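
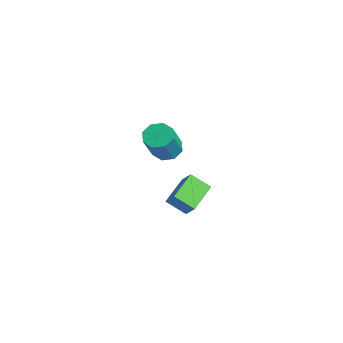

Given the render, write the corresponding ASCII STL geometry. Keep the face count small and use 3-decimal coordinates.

solid 
facet normal -0.429 0.424 -0.797
outer loop
vertex 1.917 -3.073 1.868
vertex 1.538 -2.663 2.29
vertex 2.164 -2.611 1.981
endloop
endfacet
facet normal 0.777 -0.277 -0.565
outer loop
vertex 1.917 -3.073 1.868
vertex 2.164 -2.611 1.981
vertex 2.681 -3.827 3.288
endloop
endfacet
facet normal 0.776 -0.278 -0.566
outer loop
vertex 2.681 -3.827 3.288
vertex 2.164 -2.611 1.981
vertex 2.928 -3.365 3.4
endloop
endfacet
facet normal 0.430 -0.423 0.797
outer loop
vertex 2.681 -3.827 3.288
vertex 2.928 -3.365 3.4
vertex 2.302 -3.417 3.71
endloop
endfacet
facet normal -0.429 0.425 -0.797
outer loop
vertex 2.164 -2.611 1.981
vertex 1.538 -2.663 2.29
vertex 2.044 -2.18 2.275
endloop
endfacet
facet normal 0.875 0.415 -0.251
outer loop
vertex 2.164 -2.611 1.981
vertex 2.044 -2.18 2.275
vertex 2.928 -3.365 3.4
endloop
endfacet
facet normal 0.875 0.415 -0.251
outer loop
vertex 2.928 -3.365 3.4
vertex 2.044 -2.18 2.275
vertex 2.808 -2.934 3.694
endloop
endfacet
facet normal 0.430 -0.424 0.797
outer loop
vertex 2.928 -3.365 3.4
vertex 2.808 -2.934 3.694
vertex 2.302 -3.417 3.71
endloop
endfacet
facet normal -0.428 0.424 -0.798
outer loop
vertex 2.044 -2.18 2.275
vertex 1.538 -2.663 2.29
vertex 1.628 -2.031 2.577
endloop
endfacet
facet normal 0.461 0.862 0.210
outer loop
vertex 2.044 -2.18 2.275
vertex 1.628 -2.031 2.577
vertex 2.808 -2.934 3.694
endloop
endfacet
facet normal 0.461 0.862 0.210
outer loop
vertex 2.808 -2.934 3.694
vertex 1.628 -2.031 2.577
vertex 2.392 -2.785 3.997
endloop
endfacet
facet normal 0.429 -0.423 0.798
outer loop
vertex 2.808 -2.934 3.694
vertex 2.392 -2.785 3.997
vertex 2.302 -3.417 3.71
endloop
endfacet
facet normal -0.430 0.423 -0.797
outer loop
vertex 1.628 -2.031 2.577
vertex 1.538 -2.663 2.29
vertex 1.159 -2.253 2.712
endloop
endfacet
facet normal -0.224 0.806 0.548
outer loop
vertex 1.628 -2.031 2.577
vertex 1.159 -2.253 2.712
vertex 2.392 -2.785 3.997
endloop
endfacet
facet normal -0.224 0.806 0.548
outer loop
vertex 2.392 -2.785 3.997
vertex 1.159 -2.253 2.712
vertex 1.923 -3.007 4.132
endloop
endfacet
facet normal 0.430 -0.423 0.797
outer loop
vertex 2.392 -2.785 3.997
vertex 1.923 -3.007 4.132
vertex 2.302 -3.417 3.71
endloop
endfacet
facet normal -0.430 0.423 -0.797
outer loop
vertex 1.159 -2.253 2.712
vertex 1.538 -2.663 2.29
vertex 0.912 -2.715 2.6
endloop
endfacet
facet normal -0.777 0.278 0.565
outer loop
vertex 1.159 -2.253 2.712
vertex 0.912 -2.715 2.6
vertex 1.923 -3.007 4.132
endloop
endfacet
facet normal -0.777 0.277 0.565
outer loop
vertex 1.923 -3.007 4.132
vertex 0.912 -2.715 2.6
vertex 1.676 -3.469 4.019
endloop
endfacet
facet normal 0.429 -0.424 0.797
outer loop
vertex 1.923 -3.007 4.132
vertex 1.676 -3.469 4.019
vertex 2.302 -3.417 3.71
endloop
endfacet
facet normal -0.430 0.424 -0.797
outer loop
vertex 0.912 -2.715 2.6
vertex 1.538 -2.663 2.29
vertex 1.032 -3.146 2.306
endloop
endfacet
facet normal -0.875 -0.415 0.251
outer loop
vertex 0.912 -2.715 2.6
vertex 1.032 -3.146 2.306
vertex 1.676 -3.469 4.019
endloop
endfacet
facet normal -0.875 -0.415 0.251
outer loop
vertex 1.676 -3.469 4.019
vertex 1.032 -3.146 2.306
vertex 1.796 -3.9 3.725
endloop
endfacet
facet normal 0.429 -0.425 0.797
outer loop
vertex 1.676 -3.469 4.019
vertex 1.796 -3.9 3.725
vertex 2.302 -3.417 3.71
endloop
endfacet
facet normal -0.429 0.423 -0.798
outer loop
vertex 1.032 -3.146 2.306
vertex 1.538 -2.663 2.29
vertex 1.448 -3.295 2.003
endloop
endfacet
facet normal -0.461 -0.862 -0.210
outer loop
vertex 1.032 -3.146 2.306
vertex 1.448 -3.295 2.003
vertex 1.796 -3.9 3.725
endloop
endfacet
facet normal -0.461 -0.862 -0.210
outer loop
vertex 1.796 -3.9 3.725
vertex 1.448 -3.295 2.003
vertex 2.212 -4.049 3.423
endloop
endfacet
facet normal 0.428 -0.424 0.798
outer loop
vertex 1.796 -3.9 3.725
vertex 2.212 -4.049 3.423
vertex 2.302 -3.417 3.71
endloop
endfacet
facet normal -0.430 0.423 -0.797
outer loop
vertex 1.448 -3.295 2.003
vertex 1.538 -2.663 2.29
vertex 1.917 -3.073 1.868
endloop
endfacet
facet normal 0.224 -0.806 -0.548
outer loop
vertex 1.448 -3.295 2.003
vertex 1.917 -3.073 1.868
vertex 2.212 -4.049 3.423
endloop
endfacet
facet normal 0.224 -0.806 -0.548
outer loop
vertex 2.212 -4.049 3.423
vertex 1.917 -3.073 1.868
vertex 2.681 -3.827 3.288
endloop
endfacet
facet normal 0.430 -0.423 0.797
outer loop
vertex 2.212 -4.049 3.423
vertex 2.681 -3.827 3.288
vertex 2.302 -3.417 3.71
endloop
endfacet
facet normal -0.557 0.759 0.336
outer loop
vertex -0.548 -0.554 -1.179
vertex 0.025 0.165 -1.852
vertex -1.129 -0.695 -1.824
endloop
endfacet
facet normal -0.503 -0.631 0.591
outer loop
vertex -0.225 -1.925 -2.368
vertex -0.548 -0.554 -1.179
vertex -1.129 -0.695 -1.824
endloop
endfacet
facet normal -0.558 0.759 0.336
outer loop
vertex -1.129 -0.695 -1.824
vertex 0.025 0.165 -1.852
vertex -0.556 0.024 -2.498
endloop
endfacet
facet normal -0.660 -0.161 -0.733
outer loop
vertex -0.556 0.024 -2.498
vertex -0.225 -1.925 -2.368
vertex -1.129 -0.695 -1.824
endloop
endfacet
facet normal 0.660 0.161 0.734
outer loop
vertex -0.548 -0.554 -1.179
vertex 0.929 -1.065 -2.396
vertex 0.025 0.165 -1.852
endloop
endfacet
facet normal -0.503 -0.631 0.590
outer loop
vertex 0.356 -1.784 -1.722
vertex -0.548 -0.554 -1.179
vertex -0.225 -1.925 -2.368
endloop
endfacet
facet normal 0.660 0.161 0.734
outer loop
vertex 0.356 -1.784 -1.722
vertex 0.929 -1.065 -2.396
vertex -0.548 -0.554 -1.179
endloop
endfacet
facet normal 0.503 0.631 -0.590
outer loop
vertex 0.025 0.165 -1.852
vertex 0.929 -1.065 -2.396
vertex -0.556 0.024 -2.498
endloop
endfacet
facet normal -0.660 -0.161 -0.734
outer loop
vertex 0.348 -1.206 -3.041
vertex -0.225 -1.925 -2.368
vertex -0.556 0.024 -2.498
endloop
endfacet
facet normal 0.503 0.631 -0.591
outer loop
vertex -0.556 0.024 -2.498
vertex 0.929 -1.065 -2.396
vertex 0.348 -1.206 -3.041
endloop
endfacet
facet normal 0.558 -0.759 -0.336
outer loop
vertex 0.348 -1.206 -3.041
vertex 0.356 -1.784 -1.722
vertex -0.225 -1.925 -2.368
endloop
endfacet
facet normal 0.557 -0.759 -0.336
outer loop
vertex 0.929 -1.065 -2.396
vertex 0.356 -1.784 -1.722
vertex 0.348 -1.206 -3.041
endloop
endfacet

endsolid


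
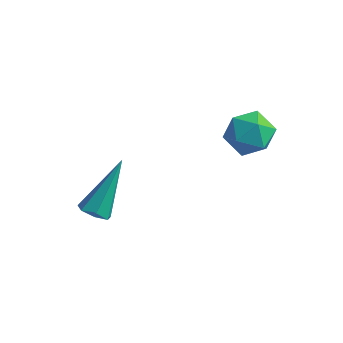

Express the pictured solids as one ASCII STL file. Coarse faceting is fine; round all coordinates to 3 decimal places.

solid 
facet normal -0.875 0.090 -0.476
outer loop
vertex 2.089 3.37 -1.761
vertex 1.733 2.848 -1.206
vertex 1.739 3.676 -1.06
endloop
endfacet
facet normal -0.486 0.686 -0.542
outer loop
vertex 2.089 3.37 -1.761
vertex 1.739 3.676 -1.06
vertex 2.474 3.982 -1.332
endloop
endfacet
facet normal 0.134 0.511 -0.849
outer loop
vertex 2.089 3.37 -1.761
vertex 2.474 3.982 -1.332
vertex 2.922 3.343 -1.646
endloop
endfacet
facet normal 0.128 -0.192 -0.973
outer loop
vertex 2.089 3.37 -1.761
vertex 2.922 3.343 -1.646
vertex 2.463 2.642 -1.568
endloop
endfacet
facet normal -0.495 -0.451 -0.742
outer loop
vertex 2.089 3.37 -1.761
vertex 2.463 2.642 -1.568
vertex 1.733 2.848 -1.206
endloop
endfacet
facet normal -0.345 0.931 0.114
outer loop
vertex 2.474 3.982 -1.332
vertex 1.739 3.676 -1.06
vertex 2.357 3.838 -0.512
endloop
endfacet
facet normal -0.975 -0.032 0.220
outer loop
vertex 1.739 3.676 -1.06
vertex 1.733 2.848 -1.206
vertex 1.898 3.137 -0.434
endloop
endfacet
facet normal -0.361 -0.908 -0.211
outer loop
vertex 1.733 2.848 -1.206
vertex 2.463 2.642 -1.568
vertex 2.346 2.498 -0.748
endloop
endfacet
facet normal 0.647 -0.489 -0.585
outer loop
vertex 2.463 2.642 -1.568
vertex 2.922 3.343 -1.646
vertex 3.081 2.804 -1.02
endloop
endfacet
facet normal 0.657 0.649 -0.383
outer loop
vertex 2.922 3.343 -1.646
vertex 2.474 3.982 -1.332
vertex 3.087 3.632 -0.874
endloop
endfacet
facet normal -0.128 0.192 0.973
outer loop
vertex 2.731 3.11 -0.319
vertex 2.357 3.838 -0.512
vertex 1.898 3.137 -0.434
endloop
endfacet
facet normal -0.134 -0.511 0.849
outer loop
vertex 2.731 3.11 -0.319
vertex 1.898 3.137 -0.434
vertex 2.346 2.498 -0.748
endloop
endfacet
facet normal 0.486 -0.686 0.542
outer loop
vertex 2.731 3.11 -0.319
vertex 2.346 2.498 -0.748
vertex 3.081 2.804 -1.02
endloop
endfacet
facet normal 0.875 -0.090 0.476
outer loop
vertex 2.731 3.11 -0.319
vertex 3.081 2.804 -1.02
vertex 3.087 3.632 -0.874
endloop
endfacet
facet normal 0.495 0.451 0.742
outer loop
vertex 2.731 3.11 -0.319
vertex 3.087 3.632 -0.874
vertex 2.357 3.838 -0.512
endloop
endfacet
facet normal -0.647 0.489 0.585
outer loop
vertex 1.898 3.137 -0.434
vertex 2.357 3.838 -0.512
vertex 1.739 3.676 -1.06
endloop
endfacet
facet normal -0.657 -0.649 0.383
outer loop
vertex 2.346 2.498 -0.748
vertex 1.898 3.137 -0.434
vertex 1.733 2.848 -1.206
endloop
endfacet
facet normal 0.345 -0.931 -0.114
outer loop
vertex 3.081 2.804 -1.02
vertex 2.346 2.498 -0.748
vertex 2.463 2.642 -1.568
endloop
endfacet
facet normal 0.975 0.032 -0.220
outer loop
vertex 3.087 3.632 -0.874
vertex 3.081 2.804 -1.02
vertex 2.922 3.343 -1.646
endloop
endfacet
facet normal 0.361 0.908 0.211
outer loop
vertex 2.357 3.838 -0.512
vertex 3.087 3.632 -0.874
vertex 2.474 3.982 -1.332
endloop
endfacet
facet normal -0.119 -0.642 -0.757
outer loop
vertex -1.08 0.123 -4.079
vertex -1.331 0.515 -4.372
vertex -0.796 0.392 -4.352
endloop
endfacet
facet normal 0.800 -0.352 0.485
outer loop
vertex -1.08 0.123 -4.079
vertex -0.796 0.392 -4.352
vertex -1.089 1.825 -2.828
endloop
endfacet
facet normal -0.119 -0.643 -0.757
outer loop
vertex -0.796 0.392 -4.352
vertex -1.331 0.515 -4.372
vertex -0.914 0.753 -4.64
endloop
endfacet
facet normal 0.962 0.264 -0.063
outer loop
vertex -0.796 0.392 -4.352
vertex -0.914 0.753 -4.64
vertex -1.089 1.825 -2.828
endloop
endfacet
facet normal -0.120 -0.642 -0.757
outer loop
vertex -0.914 0.753 -4.64
vertex -1.331 0.515 -4.372
vertex -1.347 0.935 -4.726
endloop
endfacet
facet normal 0.421 0.798 -0.431
outer loop
vertex -0.914 0.753 -4.64
vertex -1.347 0.935 -4.726
vertex -1.089 1.825 -2.828
endloop
endfacet
facet normal -0.118 -0.643 -0.757
outer loop
vertex -1.347 0.935 -4.726
vertex -1.331 0.515 -4.372
vertex -1.768 0.8 -4.546
endloop
endfacet
facet normal -0.416 0.844 -0.339
outer loop
vertex -1.347 0.935 -4.726
vertex -1.768 0.8 -4.546
vertex -1.089 1.825 -2.828
endloop
endfacet
facet normal -0.118 -0.643 -0.757
outer loop
vertex -1.768 0.8 -4.546
vertex -1.331 0.515 -4.372
vertex -1.86 0.451 -4.235
endloop
endfacet
facet normal -0.918 0.369 0.143
outer loop
vertex -1.768 0.8 -4.546
vertex -1.86 0.451 -4.235
vertex -1.089 1.825 -2.828
endloop
endfacet
facet normal -0.119 -0.642 -0.758
outer loop
vertex -1.86 0.451 -4.235
vertex -1.331 0.515 -4.372
vertex -1.554 0.149 -4.027
endloop
endfacet
facet normal -0.709 -0.270 0.652
outer loop
vertex -1.86 0.451 -4.235
vertex -1.554 0.149 -4.027
vertex -1.089 1.825 -2.828
endloop
endfacet
facet normal -0.118 -0.642 -0.758
outer loop
vertex -1.554 0.149 -4.027
vertex -1.331 0.515 -4.372
vertex -1.08 0.123 -4.079
endloop
endfacet
facet normal 0.056 -0.591 0.805
outer loop
vertex -1.554 0.149 -4.027
vertex -1.08 0.123 -4.079
vertex -1.089 1.825 -2.828
endloop
endfacet

endsolid


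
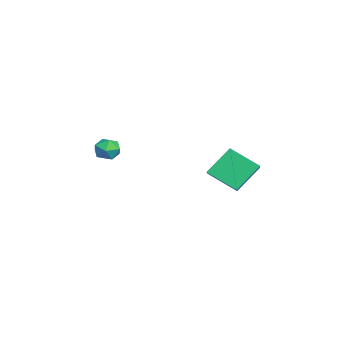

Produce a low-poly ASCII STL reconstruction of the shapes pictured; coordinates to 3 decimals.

solid 
facet normal 0.300 0.858 -0.416
outer loop
vertex 0.064 -3.67 1.672
vertex -0.619 -3.369 1.801
vertex -0.073 -3.307 2.322
endloop
endfacet
facet normal 0.847 0.520 -0.112
outer loop
vertex 0.064 -3.67 1.672
vertex -0.073 -3.307 2.322
vertex 0.323 -3.952 2.325
endloop
endfacet
facet normal 0.903 -0.125 -0.412
outer loop
vertex 0.064 -3.67 1.672
vertex 0.323 -3.952 2.325
vertex 0.022 -4.414 1.806
endloop
endfacet
facet normal 0.388 -0.185 -0.903
outer loop
vertex 0.064 -3.67 1.672
vertex 0.022 -4.414 1.806
vertex -0.56 -4.053 1.482
endloop
endfacet
facet normal 0.016 0.424 -0.906
outer loop
vertex 0.064 -3.67 1.672
vertex -0.56 -4.053 1.482
vertex -0.619 -3.369 1.801
endloop
endfacet
facet normal 0.693 0.428 0.580
outer loop
vertex 0.323 -3.952 2.325
vertex -0.073 -3.307 2.322
vertex -0.2 -3.827 2.858
endloop
endfacet
facet normal -0.193 0.977 0.086
outer loop
vertex -0.073 -3.307 2.322
vertex -0.619 -3.369 1.801
vertex -0.782 -3.466 2.534
endloop
endfacet
facet normal -0.654 0.273 -0.706
outer loop
vertex -0.619 -3.369 1.801
vertex -0.56 -4.053 1.482
vertex -1.083 -3.928 2.015
endloop
endfacet
facet normal -0.050 -0.711 -0.702
outer loop
vertex -0.56 -4.053 1.482
vertex 0.022 -4.414 1.806
vertex -0.687 -4.573 2.018
endloop
endfacet
facet normal 0.783 -0.615 0.093
outer loop
vertex 0.022 -4.414 1.806
vertex 0.323 -3.952 2.325
vertex -0.141 -4.511 2.539
endloop
endfacet
facet normal -0.388 0.185 0.903
outer loop
vertex -0.824 -4.21 2.668
vertex -0.2 -3.827 2.858
vertex -0.782 -3.466 2.534
endloop
endfacet
facet normal -0.903 0.125 0.412
outer loop
vertex -0.824 -4.21 2.668
vertex -0.782 -3.466 2.534
vertex -1.083 -3.928 2.015
endloop
endfacet
facet normal -0.847 -0.520 0.112
outer loop
vertex -0.824 -4.21 2.668
vertex -1.083 -3.928 2.015
vertex -0.687 -4.573 2.018
endloop
endfacet
facet normal -0.300 -0.858 0.416
outer loop
vertex -0.824 -4.21 2.668
vertex -0.687 -4.573 2.018
vertex -0.141 -4.511 2.539
endloop
endfacet
facet normal -0.016 -0.424 0.906
outer loop
vertex -0.824 -4.21 2.668
vertex -0.141 -4.511 2.539
vertex -0.2 -3.827 2.858
endloop
endfacet
facet normal 0.050 0.711 0.702
outer loop
vertex -0.782 -3.466 2.534
vertex -0.2 -3.827 2.858
vertex -0.073 -3.307 2.322
endloop
endfacet
facet normal -0.783 0.615 -0.093
outer loop
vertex -1.083 -3.928 2.015
vertex -0.782 -3.466 2.534
vertex -0.619 -3.369 1.801
endloop
endfacet
facet normal -0.693 -0.428 -0.580
outer loop
vertex -0.687 -4.573 2.018
vertex -1.083 -3.928 2.015
vertex -0.56 -4.053 1.482
endloop
endfacet
facet normal 0.193 -0.977 -0.086
outer loop
vertex -0.141 -4.511 2.539
vertex -0.687 -4.573 2.018
vertex 0.022 -4.414 1.806
endloop
endfacet
facet normal 0.654 -0.273 0.706
outer loop
vertex -0.2 -3.827 2.858
vertex -0.141 -4.511 2.539
vertex 0.323 -3.952 2.325
endloop
endfacet
facet normal -0.346 0.589 0.730
outer loop
vertex 1.098 1.994 2.927
vertex 1.541 3.423 1.983
vertex -0.431 1.99 2.206
endloop
endfacet
facet normal -0.250 -0.808 0.534
outer loop
vertex 0.199 0.917 0.877
vertex 1.098 1.994 2.927
vertex -0.431 1.99 2.206
endloop
endfacet
facet normal -0.346 0.590 0.730
outer loop
vertex -0.431 1.99 2.206
vertex 1.541 3.423 1.983
vertex 0.013 3.42 1.261
endloop
endfacet
facet normal -0.904 -0.002 -0.427
outer loop
vertex 0.013 3.42 1.261
vertex 0.199 0.917 0.877
vertex -0.431 1.99 2.206
endloop
endfacet
facet normal 0.904 0.002 0.427
outer loop
vertex 1.098 1.994 2.927
vertex 2.171 2.35 0.654
vertex 1.541 3.423 1.983
endloop
endfacet
facet normal -0.251 -0.807 0.534
outer loop
vertex 1.727 0.92 1.599
vertex 1.098 1.994 2.927
vertex 0.199 0.917 0.877
endloop
endfacet
facet normal 0.904 0.001 0.427
outer loop
vertex 1.727 0.92 1.599
vertex 2.171 2.35 0.654
vertex 1.098 1.994 2.927
endloop
endfacet
facet normal 0.250 0.808 -0.533
outer loop
vertex 1.541 3.423 1.983
vertex 2.171 2.35 0.654
vertex 0.013 3.42 1.261
endloop
endfacet
facet normal -0.904 -0.002 -0.427
outer loop
vertex 0.642 2.346 -0.067
vertex 0.199 0.917 0.877
vertex 0.013 3.42 1.261
endloop
endfacet
facet normal 0.250 0.807 -0.535
outer loop
vertex 0.013 3.42 1.261
vertex 2.171 2.35 0.654
vertex 0.642 2.346 -0.067
endloop
endfacet
facet normal 0.346 -0.589 -0.730
outer loop
vertex 0.642 2.346 -0.067
vertex 1.727 0.92 1.599
vertex 0.199 0.917 0.877
endloop
endfacet
facet normal 0.346 -0.590 -0.730
outer loop
vertex 2.171 2.35 0.654
vertex 1.727 0.92 1.599
vertex 0.642 2.346 -0.067
endloop
endfacet

endsolid


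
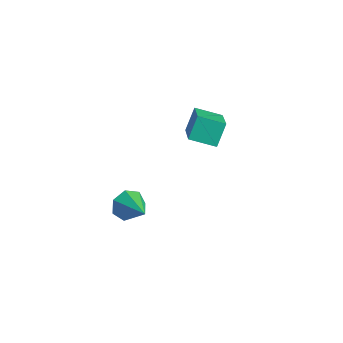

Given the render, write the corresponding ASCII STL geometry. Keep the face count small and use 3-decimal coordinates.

solid 
facet normal -0.902 0.072 -0.425
outer loop
vertex -1.237 -2.424 -2.976
vertex -1.637 -2.761 -2.184
vertex -1.455 -1.859 -2.417
endloop
endfacet
facet normal 0.681 0.631 -0.372
outer loop
vertex -1.237 -2.424 -2.976
vertex -1.455 -1.859 -2.417
vertex 0.077 -2.899 -1.376
endloop
endfacet
facet normal -0.902 0.072 -0.425
outer loop
vertex -1.455 -1.859 -2.417
vertex -1.637 -2.761 -2.184
vertex -1.81 -1.973 -1.682
endloop
endfacet
facet normal 0.376 0.871 0.317
outer loop
vertex -1.455 -1.859 -2.417
vertex -1.81 -1.973 -1.682
vertex 0.077 -2.899 -1.376
endloop
endfacet
facet normal -0.902 0.073 -0.425
outer loop
vertex -1.81 -1.973 -1.682
vertex -1.637 -2.761 -2.184
vertex -2.035 -2.681 -1.325
endloop
endfacet
facet normal 0.066 0.432 0.899
outer loop
vertex -1.81 -1.973 -1.682
vertex -2.035 -2.681 -1.325
vertex 0.077 -2.899 -1.376
endloop
endfacet
facet normal -0.902 0.072 -0.425
outer loop
vertex -2.035 -2.681 -1.325
vertex -1.637 -2.761 -2.184
vertex -1.96 -3.45 -1.614
endloop
endfacet
facet normal -0.014 -0.353 0.936
outer loop
vertex -2.035 -2.681 -1.325
vertex -1.96 -3.45 -1.614
vertex 0.077 -2.899 -1.376
endloop
endfacet
facet normal -0.902 0.072 -0.425
outer loop
vertex -1.96 -3.45 -1.614
vertex -1.637 -2.761 -2.184
vertex -1.642 -3.7 -2.332
endloop
endfacet
facet normal 0.196 -0.896 0.399
outer loop
vertex -1.96 -3.45 -1.614
vertex -1.642 -3.7 -2.332
vertex 0.077 -2.899 -1.376
endloop
endfacet
facet normal -0.902 0.072 -0.425
outer loop
vertex -1.642 -3.7 -2.332
vertex -1.637 -2.761 -2.184
vertex -1.32 -3.243 -2.939
endloop
endfacet
facet normal 0.537 -0.786 -0.307
outer loop
vertex -1.642 -3.7 -2.332
vertex -1.32 -3.243 -2.939
vertex 0.077 -2.899 -1.376
endloop
endfacet
facet normal -0.902 0.072 -0.425
outer loop
vertex -1.32 -3.243 -2.939
vertex -1.637 -2.761 -2.184
vertex -1.237 -2.424 -2.976
endloop
endfacet
facet normal 0.753 -0.106 -0.650
outer loop
vertex -1.32 -3.243 -2.939
vertex -1.237 -2.424 -2.976
vertex 0.077 -2.899 -1.376
endloop
endfacet
facet normal -0.636 -0.709 0.304
outer loop
vertex 0.497 -0.062 5.29
vertex -1.116 0.914 4.196
vertex 0.807 -0.83 4.148
endloop
endfacet
facet normal 0.740 -0.448 0.502
outer loop
vertex 1.736 0.206 3.704
vertex 0.497 -0.062 5.29
vertex 0.807 -0.83 4.148
endloop
endfacet
facet normal -0.636 -0.709 0.304
outer loop
vertex 0.807 -0.83 4.148
vertex -1.116 0.914 4.196
vertex -0.806 0.147 3.054
endloop
endfacet
facet normal 0.220 -0.544 -0.810
outer loop
vertex -0.806 0.147 3.054
vertex 1.736 0.206 3.704
vertex 0.807 -0.83 4.148
endloop
endfacet
facet normal -0.220 0.544 0.810
outer loop
vertex 0.497 -0.062 5.29
vertex -0.187 1.95 3.752
vertex -1.116 0.914 4.196
endloop
endfacet
facet normal 0.740 -0.448 0.502
outer loop
vertex 1.426 0.973 4.846
vertex 0.497 -0.062 5.29
vertex 1.736 0.206 3.704
endloop
endfacet
facet normal -0.219 0.544 0.810
outer loop
vertex 1.426 0.973 4.846
vertex -0.187 1.95 3.752
vertex 0.497 -0.062 5.29
endloop
endfacet
facet normal -0.740 0.448 -0.502
outer loop
vertex -1.116 0.914 4.196
vertex -0.187 1.95 3.752
vertex -0.806 0.147 3.054
endloop
endfacet
facet normal 0.220 -0.544 -0.810
outer loop
vertex 0.123 1.182 2.61
vertex 1.736 0.206 3.704
vertex -0.806 0.147 3.054
endloop
endfacet
facet normal -0.739 0.448 -0.502
outer loop
vertex -0.806 0.147 3.054
vertex -0.187 1.95 3.752
vertex 0.123 1.182 2.61
endloop
endfacet
facet normal 0.636 0.710 -0.304
outer loop
vertex 0.123 1.182 2.61
vertex 1.426 0.973 4.846
vertex 1.736 0.206 3.704
endloop
endfacet
facet normal 0.636 0.709 -0.304
outer loop
vertex -0.187 1.95 3.752
vertex 1.426 0.973 4.846
vertex 0.123 1.182 2.61
endloop
endfacet

endsolid


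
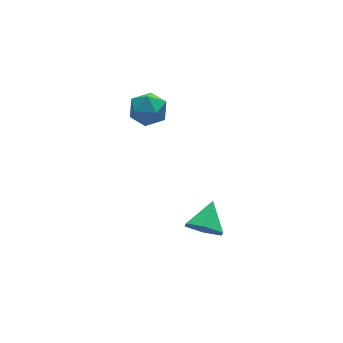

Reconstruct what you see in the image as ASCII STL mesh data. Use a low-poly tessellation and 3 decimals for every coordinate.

solid 
facet normal -0.595 -0.631 -0.498
outer loop
vertex 2.905 -3.323 -0.465
vertex 2.367 -2.628 -0.703
vertex 3.065 -2.866 -1.236
endloop
endfacet
facet normal 0.974 -0.211 0.077
outer loop
vertex 2.905 -3.323 -0.465
vertex 3.065 -2.866 -1.236
vertex 3.213 -1.732 0.003
endloop
endfacet
facet normal -0.595 -0.632 -0.497
outer loop
vertex 3.065 -2.866 -1.236
vertex 2.367 -2.628 -0.703
vertex 2.527 -2.172 -1.474
endloop
endfacet
facet normal 0.765 0.427 -0.482
outer loop
vertex 3.065 -2.866 -1.236
vertex 2.527 -2.172 -1.474
vertex 3.213 -1.732 0.003
endloop
endfacet
facet normal -0.596 -0.631 -0.497
outer loop
vertex 2.527 -2.172 -1.474
vertex 2.367 -2.628 -0.703
vertex 1.829 -1.933 -0.94
endloop
endfacet
facet normal 0.080 0.945 -0.318
outer loop
vertex 2.527 -2.172 -1.474
vertex 1.829 -1.933 -0.94
vertex 3.213 -1.732 0.003
endloop
endfacet
facet normal -0.596 -0.631 -0.497
outer loop
vertex 1.829 -1.933 -0.94
vertex 2.367 -2.628 -0.703
vertex 1.669 -2.39 -0.169
endloop
endfacet
facet normal -0.396 0.824 0.406
outer loop
vertex 1.829 -1.933 -0.94
vertex 1.669 -2.39 -0.169
vertex 3.213 -1.732 0.003
endloop
endfacet
facet normal -0.595 -0.631 -0.497
outer loop
vertex 1.669 -2.39 -0.169
vertex 2.367 -2.628 -0.703
vertex 2.207 -3.084 0.068
endloop
endfacet
facet normal -0.186 0.185 0.965
outer loop
vertex 1.669 -2.39 -0.169
vertex 2.207 -3.084 0.068
vertex 3.213 -1.732 0.003
endloop
endfacet
facet normal -0.596 -0.631 -0.497
outer loop
vertex 2.207 -3.084 0.068
vertex 2.367 -2.628 -0.703
vertex 2.905 -3.323 -0.465
endloop
endfacet
facet normal 0.498 -0.332 0.801
outer loop
vertex 2.207 -3.084 0.068
vertex 2.905 -3.323 -0.465
vertex 3.213 -1.732 0.003
endloop
endfacet
facet normal -0.580 0.211 0.787
outer loop
vertex 1.908 3.551 2.751
vertex 1.652 2.663 2.801
vertex 2.395 2.958 3.269
endloop
endfacet
facet normal -0.018 0.650 0.760
outer loop
vertex 1.908 3.551 2.751
vertex 2.395 2.958 3.269
vertex 2.833 3.583 2.745
endloop
endfacet
facet normal -0.033 0.990 0.134
outer loop
vertex 1.908 3.551 2.751
vertex 2.833 3.583 2.745
vertex 2.361 3.674 1.954
endloop
endfacet
facet normal -0.605 0.763 -0.226
outer loop
vertex 1.908 3.551 2.751
vertex 2.361 3.674 1.954
vertex 1.632 3.106 1.989
endloop
endfacet
facet normal -0.943 0.282 0.177
outer loop
vertex 1.908 3.551 2.751
vertex 1.632 3.106 1.989
vertex 1.652 2.663 2.801
endloop
endfacet
facet normal 0.575 0.250 0.779
outer loop
vertex 2.833 3.583 2.745
vertex 2.395 2.958 3.269
vertex 3.148 2.714 2.791
endloop
endfacet
facet normal -0.336 -0.459 0.823
outer loop
vertex 2.395 2.958 3.269
vertex 1.652 2.663 2.801
vertex 2.419 2.146 2.826
endloop
endfacet
facet normal -0.924 -0.344 -0.165
outer loop
vertex 1.652 2.663 2.801
vertex 1.632 3.106 1.989
vertex 1.947 2.237 2.035
endloop
endfacet
facet normal -0.378 0.435 -0.817
outer loop
vertex 1.632 3.106 1.989
vertex 2.361 3.674 1.954
vertex 2.385 2.862 1.511
endloop
endfacet
facet normal 0.549 0.802 -0.235
outer loop
vertex 2.361 3.674 1.954
vertex 2.833 3.583 2.745
vertex 3.128 3.157 1.979
endloop
endfacet
facet normal 0.605 -0.763 0.226
outer loop
vertex 2.872 2.269 2.029
vertex 3.148 2.714 2.791
vertex 2.419 2.146 2.826
endloop
endfacet
facet normal 0.033 -0.990 -0.134
outer loop
vertex 2.872 2.269 2.029
vertex 2.419 2.146 2.826
vertex 1.947 2.237 2.035
endloop
endfacet
facet normal 0.018 -0.650 -0.760
outer loop
vertex 2.872 2.269 2.029
vertex 1.947 2.237 2.035
vertex 2.385 2.862 1.511
endloop
endfacet
facet normal 0.580 -0.211 -0.787
outer loop
vertex 2.872 2.269 2.029
vertex 2.385 2.862 1.511
vertex 3.128 3.157 1.979
endloop
endfacet
facet normal 0.943 -0.282 -0.177
outer loop
vertex 2.872 2.269 2.029
vertex 3.128 3.157 1.979
vertex 3.148 2.714 2.791
endloop
endfacet
facet normal 0.378 -0.435 0.817
outer loop
vertex 2.419 2.146 2.826
vertex 3.148 2.714 2.791
vertex 2.395 2.958 3.269
endloop
endfacet
facet normal -0.549 -0.802 0.235
outer loop
vertex 1.947 2.237 2.035
vertex 2.419 2.146 2.826
vertex 1.652 2.663 2.801
endloop
endfacet
facet normal -0.575 -0.250 -0.779
outer loop
vertex 2.385 2.862 1.511
vertex 1.947 2.237 2.035
vertex 1.632 3.106 1.989
endloop
endfacet
facet normal 0.336 0.459 -0.823
outer loop
vertex 3.128 3.157 1.979
vertex 2.385 2.862 1.511
vertex 2.361 3.674 1.954
endloop
endfacet
facet normal 0.924 0.344 0.165
outer loop
vertex 3.148 2.714 2.791
vertex 3.128 3.157 1.979
vertex 2.833 3.583 2.745
endloop
endfacet

endsolid


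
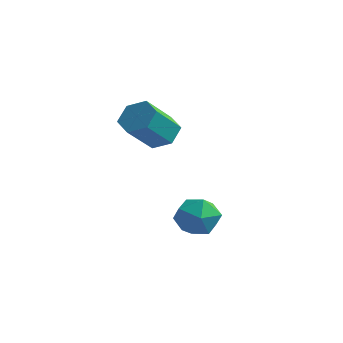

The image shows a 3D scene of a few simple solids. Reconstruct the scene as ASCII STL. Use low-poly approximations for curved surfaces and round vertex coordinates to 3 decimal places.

solid 
facet normal -0.350 -0.181 0.919
outer loop
vertex -1.084 -1.462 -1.816
vertex -0.731 -2.362 -1.859
vertex -0.185 -1.644 -1.509
endloop
endfacet
facet normal -0.184 0.508 0.841
outer loop
vertex -1.084 -1.462 -1.816
vertex -0.185 -1.644 -1.509
vertex -0.366 -0.849 -2.029
endloop
endfacet
facet normal -0.567 0.768 0.298
outer loop
vertex -1.084 -1.462 -1.816
vertex -0.366 -0.849 -2.029
vertex -1.025 -1.075 -2.701
endloop
endfacet
facet normal -0.970 0.238 0.039
outer loop
vertex -1.084 -1.462 -1.816
vertex -1.025 -1.075 -2.701
vertex -1.25 -2.01 -2.596
endloop
endfacet
facet normal -0.837 -0.348 0.423
outer loop
vertex -1.084 -1.462 -1.816
vertex -1.25 -2.01 -2.596
vertex -0.731 -2.362 -1.859
endloop
endfacet
facet normal 0.506 0.550 0.665
outer loop
vertex -0.366 -0.849 -2.029
vertex -0.185 -1.644 -1.509
vertex 0.43 -1.37 -2.204
endloop
endfacet
facet normal 0.237 -0.565 0.790
outer loop
vertex -0.185 -1.644 -1.509
vertex -0.731 -2.362 -1.859
vertex 0.205 -2.305 -2.099
endloop
endfacet
facet normal -0.549 -0.835 -0.012
outer loop
vertex -0.731 -2.362 -1.859
vertex -1.25 -2.01 -2.596
vertex -0.454 -2.531 -2.771
endloop
endfacet
facet normal -0.766 0.113 -0.633
outer loop
vertex -1.25 -2.01 -2.596
vertex -1.025 -1.075 -2.701
vertex -0.635 -1.736 -3.291
endloop
endfacet
facet normal -0.114 0.970 -0.214
outer loop
vertex -1.025 -1.075 -2.701
vertex -0.366 -0.849 -2.029
vertex -0.089 -1.018 -2.941
endloop
endfacet
facet normal 0.970 -0.238 -0.039
outer loop
vertex 0.264 -1.918 -2.984
vertex 0.43 -1.37 -2.204
vertex 0.205 -2.305 -2.099
endloop
endfacet
facet normal 0.567 -0.768 -0.298
outer loop
vertex 0.264 -1.918 -2.984
vertex 0.205 -2.305 -2.099
vertex -0.454 -2.531 -2.771
endloop
endfacet
facet normal 0.184 -0.508 -0.841
outer loop
vertex 0.264 -1.918 -2.984
vertex -0.454 -2.531 -2.771
vertex -0.635 -1.736 -3.291
endloop
endfacet
facet normal 0.350 0.181 -0.919
outer loop
vertex 0.264 -1.918 -2.984
vertex -0.635 -1.736 -3.291
vertex -0.089 -1.018 -2.941
endloop
endfacet
facet normal 0.837 0.348 -0.423
outer loop
vertex 0.264 -1.918 -2.984
vertex -0.089 -1.018 -2.941
vertex 0.43 -1.37 -2.204
endloop
endfacet
facet normal 0.766 -0.113 0.633
outer loop
vertex 0.205 -2.305 -2.099
vertex 0.43 -1.37 -2.204
vertex -0.185 -1.644 -1.509
endloop
endfacet
facet normal 0.114 -0.970 0.214
outer loop
vertex -0.454 -2.531 -2.771
vertex 0.205 -2.305 -2.099
vertex -0.731 -2.362 -1.859
endloop
endfacet
facet normal -0.506 -0.550 -0.665
outer loop
vertex -0.635 -1.736 -3.291
vertex -0.454 -2.531 -2.771
vertex -1.25 -2.01 -2.596
endloop
endfacet
facet normal -0.237 0.565 -0.790
outer loop
vertex -0.089 -1.018 -2.941
vertex -0.635 -1.736 -3.291
vertex -1.025 -1.075 -2.701
endloop
endfacet
facet normal 0.549 0.835 0.012
outer loop
vertex 0.43 -1.37 -2.204
vertex -0.089 -1.018 -2.941
vertex -0.366 -0.849 -2.029
endloop
endfacet
facet normal 0.066 0.743 -0.666
outer loop
vertex -1.993 -1.13 0.65
vertex -2.704 -0.824 0.921
vertex -1.998 -0.583 1.26
endloop
endfacet
facet normal 0.998 -0.045 0.048
outer loop
vertex -1.993 -1.13 0.65
vertex -1.998 -0.583 1.26
vertex -2.105 -2.401 1.788
endloop
endfacet
facet normal 0.998 -0.045 0.048
outer loop
vertex -2.105 -2.401 1.788
vertex -1.998 -0.583 1.26
vertex -2.11 -1.854 2.399
endloop
endfacet
facet normal -0.065 -0.744 0.665
outer loop
vertex -2.105 -2.401 1.788
vertex -2.11 -1.854 2.399
vertex -2.816 -2.096 2.059
endloop
endfacet
facet normal 0.066 0.744 -0.665
outer loop
vertex -1.998 -0.583 1.26
vertex -2.704 -0.824 0.921
vertex -2.709 -0.277 1.532
endloop
endfacet
facet normal 0.495 0.555 0.668
outer loop
vertex -1.998 -0.583 1.26
vertex -2.709 -0.277 1.532
vertex -2.11 -1.854 2.399
endloop
endfacet
facet normal 0.494 0.555 0.669
outer loop
vertex -2.11 -1.854 2.399
vertex -2.709 -0.277 1.532
vertex -2.821 -1.548 2.67
endloop
endfacet
facet normal -0.066 -0.743 0.666
outer loop
vertex -2.11 -1.854 2.399
vertex -2.821 -1.548 2.67
vertex -2.816 -2.096 2.059
endloop
endfacet
facet normal 0.065 0.744 -0.665
outer loop
vertex -2.709 -0.277 1.532
vertex -2.704 -0.824 0.921
vertex -3.415 -0.519 1.192
endloop
endfacet
facet normal -0.505 0.600 0.621
outer loop
vertex -2.709 -0.277 1.532
vertex -3.415 -0.519 1.192
vertex -2.821 -1.548 2.67
endloop
endfacet
facet normal -0.505 0.600 0.621
outer loop
vertex -2.821 -1.548 2.67
vertex -3.415 -0.519 1.192
vertex -3.527 -1.79 2.33
endloop
endfacet
facet normal -0.066 -0.743 0.666
outer loop
vertex -2.821 -1.548 2.67
vertex -3.527 -1.79 2.33
vertex -2.816 -2.096 2.059
endloop
endfacet
facet normal 0.065 0.744 -0.665
outer loop
vertex -3.415 -0.519 1.192
vertex -2.704 -0.824 0.921
vertex -3.41 -1.066 0.581
endloop
endfacet
facet normal -0.998 0.045 -0.048
outer loop
vertex -3.415 -0.519 1.192
vertex -3.41 -1.066 0.581
vertex -3.527 -1.79 2.33
endloop
endfacet
facet normal -0.998 0.045 -0.048
outer loop
vertex -3.527 -1.79 2.33
vertex -3.41 -1.066 0.581
vertex -3.522 -2.337 1.72
endloop
endfacet
facet normal -0.066 -0.743 0.666
outer loop
vertex -3.527 -1.79 2.33
vertex -3.522 -2.337 1.72
vertex -2.816 -2.096 2.059
endloop
endfacet
facet normal 0.066 0.743 -0.666
outer loop
vertex -3.41 -1.066 0.581
vertex -2.704 -0.824 0.921
vertex -2.699 -1.372 0.31
endloop
endfacet
facet normal -0.494 -0.556 -0.669
outer loop
vertex -3.41 -1.066 0.581
vertex -2.699 -1.372 0.31
vertex -3.522 -2.337 1.72
endloop
endfacet
facet normal -0.495 -0.555 -0.669
outer loop
vertex -3.522 -2.337 1.72
vertex -2.699 -1.372 0.31
vertex -2.811 -2.643 1.448
endloop
endfacet
facet normal -0.066 -0.744 0.665
outer loop
vertex -3.522 -2.337 1.72
vertex -2.811 -2.643 1.448
vertex -2.816 -2.096 2.059
endloop
endfacet
facet normal 0.066 0.743 -0.666
outer loop
vertex -2.699 -1.372 0.31
vertex -2.704 -0.824 0.921
vertex -1.993 -1.13 0.65
endloop
endfacet
facet normal 0.505 -0.600 -0.621
outer loop
vertex -2.699 -1.372 0.31
vertex -1.993 -1.13 0.65
vertex -2.811 -2.643 1.448
endloop
endfacet
facet normal 0.505 -0.600 -0.621
outer loop
vertex -2.811 -2.643 1.448
vertex -1.993 -1.13 0.65
vertex -2.105 -2.401 1.788
endloop
endfacet
facet normal -0.065 -0.744 0.665
outer loop
vertex -2.811 -2.643 1.448
vertex -2.105 -2.401 1.788
vertex -2.816 -2.096 2.059
endloop
endfacet

endsolid


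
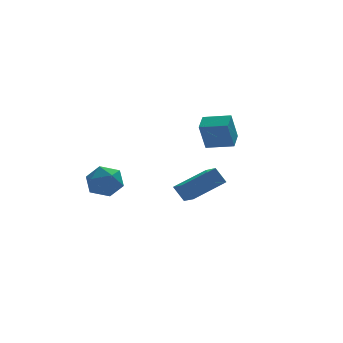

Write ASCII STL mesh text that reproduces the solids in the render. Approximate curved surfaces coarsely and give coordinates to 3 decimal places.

solid 
facet normal -0.349 0.704 0.619
outer loop
vertex -4.547 3.879 -2.063
vertex -3.912 3.464 -1.232
vertex -3.501 4.263 -1.909
endloop
endfacet
facet normal -0.337 0.940 -0.055
outer loop
vertex -4.547 3.879 -2.063
vertex -3.501 4.263 -1.909
vertex -3.881 4.066 -2.95
endloop
endfacet
facet normal -0.739 0.501 -0.449
outer loop
vertex -4.547 3.879 -2.063
vertex -3.881 4.066 -2.95
vertex -4.527 3.145 -2.915
endloop
endfacet
facet normal -1.000 -0.005 -0.019
outer loop
vertex -4.547 3.879 -2.063
vertex -4.527 3.145 -2.915
vertex -4.546 2.774 -1.853
endloop
endfacet
facet normal -0.759 0.121 0.640
outer loop
vertex -4.547 3.879 -2.063
vertex -4.546 2.774 -1.853
vertex -3.912 3.464 -1.232
endloop
endfacet
facet normal 0.336 0.896 -0.292
outer loop
vertex -3.881 4.066 -2.95
vertex -3.501 4.263 -1.909
vertex -2.834 3.766 -2.667
endloop
endfacet
facet normal 0.315 0.514 0.798
outer loop
vertex -3.501 4.263 -1.909
vertex -3.912 3.464 -1.232
vertex -2.853 3.395 -1.605
endloop
endfacet
facet normal -0.348 -0.430 0.833
outer loop
vertex -3.912 3.464 -1.232
vertex -4.546 2.774 -1.853
vertex -3.499 2.474 -1.57
endloop
endfacet
facet normal -0.738 -0.633 -0.234
outer loop
vertex -4.546 2.774 -1.853
vertex -4.527 3.145 -2.915
vertex -3.879 2.277 -2.611
endloop
endfacet
facet normal -0.316 0.186 -0.930
outer loop
vertex -4.527 3.145 -2.915
vertex -3.881 4.066 -2.95
vertex -3.468 3.076 -3.288
endloop
endfacet
facet normal 1.000 0.005 0.019
outer loop
vertex -2.833 2.661 -2.457
vertex -2.834 3.766 -2.667
vertex -2.853 3.395 -1.605
endloop
endfacet
facet normal 0.739 -0.501 0.449
outer loop
vertex -2.833 2.661 -2.457
vertex -2.853 3.395 -1.605
vertex -3.499 2.474 -1.57
endloop
endfacet
facet normal 0.337 -0.940 0.055
outer loop
vertex -2.833 2.661 -2.457
vertex -3.499 2.474 -1.57
vertex -3.879 2.277 -2.611
endloop
endfacet
facet normal 0.349 -0.704 -0.619
outer loop
vertex -2.833 2.661 -2.457
vertex -3.879 2.277 -2.611
vertex -3.468 3.076 -3.288
endloop
endfacet
facet normal 0.759 -0.121 -0.640
outer loop
vertex -2.833 2.661 -2.457
vertex -3.468 3.076 -3.288
vertex -2.834 3.766 -2.667
endloop
endfacet
facet normal 0.738 0.633 0.234
outer loop
vertex -2.853 3.395 -1.605
vertex -2.834 3.766 -2.667
vertex -3.501 4.263 -1.909
endloop
endfacet
facet normal 0.316 -0.186 0.930
outer loop
vertex -3.499 2.474 -1.57
vertex -2.853 3.395 -1.605
vertex -3.912 3.464 -1.232
endloop
endfacet
facet normal -0.336 -0.896 0.292
outer loop
vertex -3.879 2.277 -2.611
vertex -3.499 2.474 -1.57
vertex -4.546 2.774 -1.853
endloop
endfacet
facet normal -0.315 -0.514 -0.798
outer loop
vertex -3.468 3.076 -3.288
vertex -3.879 2.277 -2.611
vertex -4.527 3.145 -2.915
endloop
endfacet
facet normal 0.348 0.430 -0.833
outer loop
vertex -2.834 3.766 -2.667
vertex -3.468 3.076 -3.288
vertex -3.881 4.066 -2.95
endloop
endfacet
facet normal -0.440 0.322 0.838
outer loop
vertex -1.564 -3.874 -0.196
vertex 0.285 -3.274 0.544
vertex -1.719 -2.774 -0.7
endloop
endfacet
facet normal -0.889 -0.288 -0.356
outer loop
vertex -1.265 -3.106 -1.564
vertex -1.564 -3.874 -0.196
vertex -1.719 -2.774 -0.7
endloop
endfacet
facet normal -0.440 0.322 0.838
outer loop
vertex -1.719 -2.774 -0.7
vertex 0.285 -3.274 0.544
vertex 0.131 -2.174 0.04
endloop
endfacet
facet normal -0.127 0.902 -0.413
outer loop
vertex 0.131 -2.174 0.04
vertex -1.265 -3.106 -1.564
vertex -1.719 -2.774 -0.7
endloop
endfacet
facet normal 0.127 -0.902 0.413
outer loop
vertex -1.564 -3.874 -0.196
vertex 0.739 -3.606 -0.32
vertex 0.285 -3.274 0.544
endloop
endfacet
facet normal -0.889 -0.288 -0.356
outer loop
vertex -1.111 -4.206 -1.06
vertex -1.564 -3.874 -0.196
vertex -1.265 -3.106 -1.564
endloop
endfacet
facet normal 0.127 -0.902 0.413
outer loop
vertex -1.111 -4.206 -1.06
vertex 0.739 -3.606 -0.32
vertex -1.564 -3.874 -0.196
endloop
endfacet
facet normal 0.889 0.288 0.356
outer loop
vertex 0.285 -3.274 0.544
vertex 0.739 -3.606 -0.32
vertex 0.131 -2.174 0.04
endloop
endfacet
facet normal -0.127 0.902 -0.413
outer loop
vertex 0.584 -2.506 -0.824
vertex -1.265 -3.106 -1.564
vertex 0.131 -2.174 0.04
endloop
endfacet
facet normal 0.889 0.288 0.355
outer loop
vertex 0.131 -2.174 0.04
vertex 0.739 -3.606 -0.32
vertex 0.584 -2.506 -0.824
endloop
endfacet
facet normal 0.440 -0.322 -0.838
outer loop
vertex 0.584 -2.506 -0.824
vertex -1.111 -4.206 -1.06
vertex -1.265 -3.106 -1.564
endloop
endfacet
facet normal 0.440 -0.322 -0.838
outer loop
vertex 0.739 -3.606 -0.32
vertex -1.111 -4.206 -1.06
vertex 0.584 -2.506 -0.824
endloop
endfacet
facet normal -0.859 0.489 -0.152
outer loop
vertex 0.729 1.046 1.892
vertex 1.237 2.05 2.247
vertex 1.197 1.373 0.301
endloop
endfacet
facet normal -0.430 -0.851 -0.301
outer loop
vertex 2.503 0.63 0.533
vertex 0.729 1.046 1.892
vertex 1.197 1.373 0.301
endloop
endfacet
facet normal -0.859 0.489 -0.152
outer loop
vertex 1.197 1.373 0.301
vertex 1.237 2.05 2.247
vertex 1.705 2.377 0.657
endloop
endfacet
facet normal 0.277 0.193 -0.941
outer loop
vertex 1.705 2.377 0.657
vertex 2.503 0.63 0.533
vertex 1.197 1.373 0.301
endloop
endfacet
facet normal -0.277 -0.193 0.941
outer loop
vertex 0.729 1.046 1.892
vertex 2.543 1.307 2.479
vertex 1.237 2.05 2.247
endloop
endfacet
facet normal -0.431 -0.851 -0.302
outer loop
vertex 2.035 0.303 2.123
vertex 0.729 1.046 1.892
vertex 2.503 0.63 0.533
endloop
endfacet
facet normal -0.277 -0.194 0.941
outer loop
vertex 2.035 0.303 2.123
vertex 2.543 1.307 2.479
vertex 0.729 1.046 1.892
endloop
endfacet
facet normal 0.430 0.851 0.302
outer loop
vertex 1.237 2.05 2.247
vertex 2.543 1.307 2.479
vertex 1.705 2.377 0.657
endloop
endfacet
facet normal 0.276 0.193 -0.941
outer loop
vertex 3.011 1.634 0.888
vertex 2.503 0.63 0.533
vertex 1.705 2.377 0.657
endloop
endfacet
facet normal 0.431 0.851 0.302
outer loop
vertex 1.705 2.377 0.657
vertex 2.543 1.307 2.479
vertex 3.011 1.634 0.888
endloop
endfacet
facet normal 0.859 -0.489 0.152
outer loop
vertex 3.011 1.634 0.888
vertex 2.035 0.303 2.123
vertex 2.503 0.63 0.533
endloop
endfacet
facet normal 0.859 -0.489 0.152
outer loop
vertex 2.543 1.307 2.479
vertex 2.035 0.303 2.123
vertex 3.011 1.634 0.888
endloop
endfacet

endsolid


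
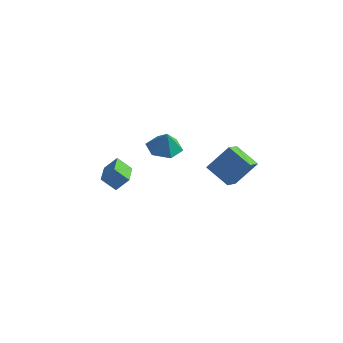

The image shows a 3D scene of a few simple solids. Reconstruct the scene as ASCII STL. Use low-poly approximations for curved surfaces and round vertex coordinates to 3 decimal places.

solid 
facet normal -0.745 -0.055 0.664
outer loop
vertex -2.716 -0.241 -2.584
vertex -3.035 1.184 -2.823
vertex -3.34 -0.502 -3.306
endloop
endfacet
facet normal 0.216 -0.963 0.161
outer loop
vertex -2.565 -0.444 -3.997
vertex -2.716 -0.241 -2.584
vertex -3.34 -0.502 -3.306
endloop
endfacet
facet normal -0.745 -0.055 0.664
outer loop
vertex -3.34 -0.502 -3.306
vertex -3.035 1.184 -2.823
vertex -3.659 0.923 -3.545
endloop
endfacet
facet normal -0.631 -0.264 -0.730
outer loop
vertex -3.659 0.923 -3.545
vertex -2.565 -0.444 -3.997
vertex -3.34 -0.502 -3.306
endloop
endfacet
facet normal 0.631 0.264 0.730
outer loop
vertex -2.716 -0.241 -2.584
vertex -2.26 1.242 -3.514
vertex -3.035 1.184 -2.823
endloop
endfacet
facet normal 0.216 -0.963 0.161
outer loop
vertex -1.941 -0.183 -3.275
vertex -2.716 -0.241 -2.584
vertex -2.565 -0.444 -3.997
endloop
endfacet
facet normal 0.631 0.264 0.730
outer loop
vertex -1.941 -0.183 -3.275
vertex -2.26 1.242 -3.514
vertex -2.716 -0.241 -2.584
endloop
endfacet
facet normal -0.216 0.963 -0.161
outer loop
vertex -3.035 1.184 -2.823
vertex -2.26 1.242 -3.514
vertex -3.659 0.923 -3.545
endloop
endfacet
facet normal -0.631 -0.264 -0.730
outer loop
vertex -2.884 0.981 -4.236
vertex -2.565 -0.444 -3.997
vertex -3.659 0.923 -3.545
endloop
endfacet
facet normal -0.216 0.963 -0.161
outer loop
vertex -3.659 0.923 -3.545
vertex -2.26 1.242 -3.514
vertex -2.884 0.981 -4.236
endloop
endfacet
facet normal 0.745 0.055 -0.664
outer loop
vertex -2.884 0.981 -4.236
vertex -1.941 -0.183 -3.275
vertex -2.565 -0.444 -3.997
endloop
endfacet
facet normal 0.745 0.055 -0.664
outer loop
vertex -2.26 1.242 -3.514
vertex -1.941 -0.183 -3.275
vertex -2.884 0.981 -4.236
endloop
endfacet
facet normal -0.561 -0.395 -0.727
outer loop
vertex 3.608 -1.838 -1.141
vertex 2.39 -1.309 -0.488
vertex 3.718 -0.747 -1.819
endloop
endfacet
facet normal 0.823 -0.357 -0.441
outer loop
vertex 4.65 -0.091 -0.612
vertex 3.608 -1.838 -1.141
vertex 3.718 -0.747 -1.819
endloop
endfacet
facet normal -0.562 -0.395 -0.727
outer loop
vertex 3.718 -0.747 -1.819
vertex 2.39 -1.309 -0.488
vertex 2.5 -0.217 -1.166
endloop
endfacet
facet normal 0.086 0.846 -0.526
outer loop
vertex 2.5 -0.217 -1.166
vertex 4.65 -0.091 -0.612
vertex 3.718 -0.747 -1.819
endloop
endfacet
facet normal -0.086 -0.846 0.526
outer loop
vertex 3.608 -1.838 -1.141
vertex 3.322 -0.653 0.719
vertex 2.39 -1.309 -0.488
endloop
endfacet
facet normal 0.823 -0.357 -0.442
outer loop
vertex 4.54 -1.183 0.066
vertex 3.608 -1.838 -1.141
vertex 4.65 -0.091 -0.612
endloop
endfacet
facet normal -0.086 -0.846 0.526
outer loop
vertex 4.54 -1.183 0.066
vertex 3.322 -0.653 0.719
vertex 3.608 -1.838 -1.141
endloop
endfacet
facet normal -0.823 0.357 0.442
outer loop
vertex 2.39 -1.309 -0.488
vertex 3.322 -0.653 0.719
vertex 2.5 -0.217 -1.166
endloop
endfacet
facet normal 0.086 0.846 -0.526
outer loop
vertex 3.432 0.438 0.041
vertex 4.65 -0.091 -0.612
vertex 2.5 -0.217 -1.166
endloop
endfacet
facet normal -0.823 0.357 0.442
outer loop
vertex 2.5 -0.217 -1.166
vertex 3.322 -0.653 0.719
vertex 3.432 0.438 0.041
endloop
endfacet
facet normal 0.561 0.395 0.727
outer loop
vertex 3.432 0.438 0.041
vertex 4.54 -1.183 0.066
vertex 4.65 -0.091 -0.612
endloop
endfacet
facet normal 0.562 0.395 0.727
outer loop
vertex 3.322 -0.653 0.719
vertex 4.54 -1.183 0.066
vertex 3.432 0.438 0.041
endloop
endfacet
facet normal -0.163 0.102 -0.981
outer loop
vertex 0.204 -0.039 -1.217
vertex -0.373 0.709 -1.044
vertex 0.566 0.85 -1.185
endloop
endfacet
facet normal 0.834 -0.355 0.422
outer loop
vertex 0.204 -0.039 -1.217
vertex 0.566 0.85 -1.185
vertex -0.187 0.591 0.084
endloop
endfacet
facet normal -0.163 0.102 -0.981
outer loop
vertex 0.566 0.85 -1.185
vertex -0.373 0.709 -1.044
vertex -0.011 1.597 -1.012
endloop
endfacet
facet normal 0.729 0.442 0.523
outer loop
vertex 0.566 0.85 -1.185
vertex -0.011 1.597 -1.012
vertex -0.187 0.591 0.084
endloop
endfacet
facet normal -0.162 0.101 -0.982
outer loop
vertex -0.011 1.597 -1.012
vertex -0.373 0.709 -1.044
vertex -0.95 1.456 -0.872
endloop
endfacet
facet normal -0.010 0.737 0.675
outer loop
vertex -0.011 1.597 -1.012
vertex -0.95 1.456 -0.872
vertex -0.187 0.591 0.084
endloop
endfacet
facet normal -0.162 0.101 -0.982
outer loop
vertex -0.95 1.456 -0.872
vertex -0.373 0.709 -1.044
vertex -1.312 0.567 -0.904
endloop
endfacet
facet normal -0.644 0.236 0.728
outer loop
vertex -0.95 1.456 -0.872
vertex -1.312 0.567 -0.904
vertex -0.187 0.591 0.084
endloop
endfacet
facet normal -0.162 0.102 -0.982
outer loop
vertex -1.312 0.567 -0.904
vertex -0.373 0.709 -1.044
vertex -0.735 -0.18 -1.077
endloop
endfacet
facet normal -0.539 -0.562 0.628
outer loop
vertex -1.312 0.567 -0.904
vertex -0.735 -0.18 -1.077
vertex -0.187 0.591 0.084
endloop
endfacet
facet normal -0.162 0.102 -0.982
outer loop
vertex -0.735 -0.18 -1.077
vertex -0.373 0.709 -1.044
vertex 0.204 -0.039 -1.217
endloop
endfacet
facet normal 0.200 -0.857 0.475
outer loop
vertex -0.735 -0.18 -1.077
vertex 0.204 -0.039 -1.217
vertex -0.187 0.591 0.084
endloop
endfacet

endsolid


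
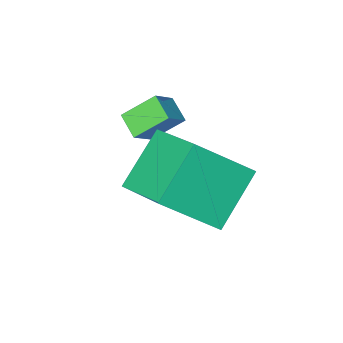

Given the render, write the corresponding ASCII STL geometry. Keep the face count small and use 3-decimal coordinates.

solid 
facet normal -0.689 0.350 0.635
outer loop
vertex 1.486 -1.827 1.314
vertex 2.173 -1.568 1.916
vertex 1.527 -1.065 0.939
endloop
endfacet
facet normal -0.724 -0.273 -0.634
outer loop
vertex 2.367 -1.492 0.164
vertex 1.486 -1.827 1.314
vertex 1.527 -1.065 0.939
endloop
endfacet
facet normal -0.689 0.350 0.635
outer loop
vertex 1.527 -1.065 0.939
vertex 2.173 -1.568 1.916
vertex 2.214 -0.806 1.541
endloop
endfacet
facet normal 0.049 0.896 -0.441
outer loop
vertex 2.214 -0.806 1.541
vertex 2.367 -1.492 0.164
vertex 1.527 -1.065 0.939
endloop
endfacet
facet normal -0.049 -0.896 0.441
outer loop
vertex 1.486 -1.827 1.314
vertex 3.013 -1.995 1.141
vertex 2.173 -1.568 1.916
endloop
endfacet
facet normal -0.724 -0.273 -0.634
outer loop
vertex 2.326 -2.254 0.539
vertex 1.486 -1.827 1.314
vertex 2.367 -1.492 0.164
endloop
endfacet
facet normal -0.049 -0.896 0.441
outer loop
vertex 2.326 -2.254 0.539
vertex 3.013 -1.995 1.141
vertex 1.486 -1.827 1.314
endloop
endfacet
facet normal 0.724 0.273 0.634
outer loop
vertex 2.173 -1.568 1.916
vertex 3.013 -1.995 1.141
vertex 2.214 -0.806 1.541
endloop
endfacet
facet normal 0.049 0.896 -0.441
outer loop
vertex 3.054 -1.233 0.766
vertex 2.367 -1.492 0.164
vertex 2.214 -0.806 1.541
endloop
endfacet
facet normal 0.724 0.273 0.634
outer loop
vertex 2.214 -0.806 1.541
vertex 3.013 -1.995 1.141
vertex 3.054 -1.233 0.766
endloop
endfacet
facet normal 0.689 -0.350 -0.635
outer loop
vertex 3.054 -1.233 0.766
vertex 2.326 -2.254 0.539
vertex 2.367 -1.492 0.164
endloop
endfacet
facet normal 0.689 -0.350 -0.635
outer loop
vertex 3.013 -1.995 1.141
vertex 2.326 -2.254 0.539
vertex 3.054 -1.233 0.766
endloop
endfacet
facet normal -0.709 0.305 -0.636
outer loop
vertex 0.966 -0.317 -0.301
vertex 0.999 1.644 0.603
vertex 2.404 0.268 -1.624
endloop
endfacet
facet normal -0.015 -0.908 -0.418
outer loop
vertex 3.921 -0.384 -0.263
vertex 0.966 -0.317 -0.301
vertex 2.404 0.268 -1.624
endloop
endfacet
facet normal -0.709 0.305 -0.636
outer loop
vertex 2.404 0.268 -1.624
vertex 0.999 1.644 0.603
vertex 2.437 2.23 -0.72
endloop
endfacet
facet normal 0.705 0.287 -0.648
outer loop
vertex 2.437 2.23 -0.72
vertex 3.921 -0.384 -0.263
vertex 2.404 0.268 -1.624
endloop
endfacet
facet normal -0.705 -0.287 0.648
outer loop
vertex 0.966 -0.317 -0.301
vertex 2.516 0.992 1.964
vertex 0.999 1.644 0.603
endloop
endfacet
facet normal -0.015 -0.908 -0.419
outer loop
vertex 2.483 -0.97 1.06
vertex 0.966 -0.317 -0.301
vertex 3.921 -0.384 -0.263
endloop
endfacet
facet normal -0.705 -0.287 0.648
outer loop
vertex 2.483 -0.97 1.06
vertex 2.516 0.992 1.964
vertex 0.966 -0.317 -0.301
endloop
endfacet
facet normal 0.015 0.908 0.418
outer loop
vertex 0.999 1.644 0.603
vertex 2.516 0.992 1.964
vertex 2.437 2.23 -0.72
endloop
endfacet
facet normal 0.705 0.287 -0.648
outer loop
vertex 3.954 1.577 0.641
vertex 3.921 -0.384 -0.263
vertex 2.437 2.23 -0.72
endloop
endfacet
facet normal 0.016 0.908 0.418
outer loop
vertex 2.437 2.23 -0.72
vertex 2.516 0.992 1.964
vertex 3.954 1.577 0.641
endloop
endfacet
facet normal 0.709 -0.305 0.636
outer loop
vertex 3.954 1.577 0.641
vertex 2.483 -0.97 1.06
vertex 3.921 -0.384 -0.263
endloop
endfacet
facet normal 0.709 -0.305 0.636
outer loop
vertex 2.516 0.992 1.964
vertex 2.483 -0.97 1.06
vertex 3.954 1.577 0.641
endloop
endfacet

endsolid


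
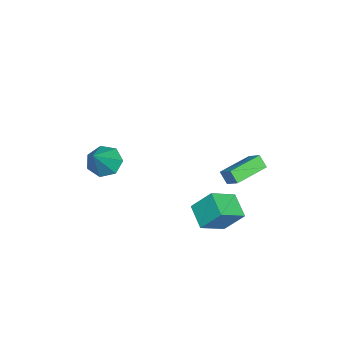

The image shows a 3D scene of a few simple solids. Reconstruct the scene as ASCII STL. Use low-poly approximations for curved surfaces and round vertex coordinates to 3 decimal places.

solid 
facet normal -0.679 0.051 -0.732
outer loop
vertex 2.29 -2.388 0.786
vertex 1.803 -3.126 1.186
vertex 1.7 -2.175 1.348
endloop
endfacet
facet normal 0.459 0.875 0.151
outer loop
vertex 2.29 -2.388 0.786
vertex 1.7 -2.175 1.348
vertex 3.257 -3.234 2.754
endloop
endfacet
facet normal -0.679 0.051 -0.732
outer loop
vertex 1.7 -2.175 1.348
vertex 1.803 -3.126 1.186
vertex 1.188 -2.678 1.788
endloop
endfacet
facet normal -0.124 0.722 0.681
outer loop
vertex 1.7 -2.175 1.348
vertex 1.188 -2.678 1.788
vertex 3.257 -3.234 2.754
endloop
endfacet
facet normal -0.680 0.050 -0.732
outer loop
vertex 1.188 -2.678 1.788
vertex 1.803 -3.126 1.186
vertex 1.14 -3.518 1.775
endloop
endfacet
facet normal -0.421 0.010 0.907
outer loop
vertex 1.188 -2.678 1.788
vertex 1.14 -3.518 1.775
vertex 3.257 -3.234 2.754
endloop
endfacet
facet normal -0.680 0.050 -0.732
outer loop
vertex 1.14 -3.518 1.775
vertex 1.803 -3.126 1.186
vertex 1.591 -4.063 1.319
endloop
endfacet
facet normal -0.208 -0.723 0.659
outer loop
vertex 1.14 -3.518 1.775
vertex 1.591 -4.063 1.319
vertex 3.257 -3.234 2.754
endloop
endfacet
facet normal -0.679 0.050 -0.732
outer loop
vertex 1.591 -4.063 1.319
vertex 1.803 -3.126 1.186
vertex 2.202 -3.902 0.763
endloop
endfacet
facet normal 0.356 -0.927 0.122
outer loop
vertex 1.591 -4.063 1.319
vertex 2.202 -3.902 0.763
vertex 3.257 -3.234 2.754
endloop
endfacet
facet normal -0.679 0.050 -0.733
outer loop
vertex 2.202 -3.902 0.763
vertex 1.803 -3.126 1.186
vertex 2.513 -3.157 0.526
endloop
endfacet
facet normal 0.844 -0.447 -0.297
outer loop
vertex 2.202 -3.902 0.763
vertex 2.513 -3.157 0.526
vertex 3.257 -3.234 2.754
endloop
endfacet
facet normal -0.679 0.051 -0.733
outer loop
vertex 2.513 -3.157 0.526
vertex 1.803 -3.126 1.186
vertex 2.29 -2.388 0.786
endloop
endfacet
facet normal 0.890 0.355 -0.285
outer loop
vertex 2.513 -3.157 0.526
vertex 2.29 -2.388 0.786
vertex 3.257 -3.234 2.754
endloop
endfacet
facet normal -0.481 -0.647 -0.592
outer loop
vertex -2.01 1.903 -1.646
vertex -3.738 3.05 -1.497
vertex -1.772 2.35 -2.328
endloop
endfacet
facet normal 0.831 -0.552 -0.071
outer loop
vertex -1.282 3.01 -1.723
vertex -2.01 1.903 -1.646
vertex -1.772 2.35 -2.328
endloop
endfacet
facet normal -0.481 -0.647 -0.592
outer loop
vertex -1.772 2.35 -2.328
vertex -3.738 3.05 -1.497
vertex -3.5 3.498 -2.179
endloop
endfacet
facet normal 0.281 0.527 -0.802
outer loop
vertex -3.5 3.498 -2.179
vertex -1.282 3.01 -1.723
vertex -1.772 2.35 -2.328
endloop
endfacet
facet normal -0.281 -0.527 0.802
outer loop
vertex -2.01 1.903 -1.646
vertex -3.248 3.71 -0.892
vertex -3.738 3.05 -1.497
endloop
endfacet
facet normal 0.831 -0.552 -0.072
outer loop
vertex -1.52 2.562 -1.041
vertex -2.01 1.903 -1.646
vertex -1.282 3.01 -1.723
endloop
endfacet
facet normal -0.281 -0.527 0.802
outer loop
vertex -1.52 2.562 -1.041
vertex -3.248 3.71 -0.892
vertex -2.01 1.903 -1.646
endloop
endfacet
facet normal -0.831 0.551 0.072
outer loop
vertex -3.738 3.05 -1.497
vertex -3.248 3.71 -0.892
vertex -3.5 3.498 -2.179
endloop
endfacet
facet normal 0.281 0.527 -0.802
outer loop
vertex -3.01 4.157 -1.574
vertex -1.282 3.01 -1.723
vertex -3.5 3.498 -2.179
endloop
endfacet
facet normal -0.831 0.552 0.072
outer loop
vertex -3.5 3.498 -2.179
vertex -3.248 3.71 -0.892
vertex -3.01 4.157 -1.574
endloop
endfacet
facet normal 0.480 0.647 0.592
outer loop
vertex -3.01 4.157 -1.574
vertex -1.52 2.562 -1.041
vertex -1.282 3.01 -1.723
endloop
endfacet
facet normal 0.481 0.647 0.592
outer loop
vertex -3.248 3.71 -0.892
vertex -1.52 2.562 -1.041
vertex -3.01 4.157 -1.574
endloop
endfacet
facet normal -0.669 0.556 -0.494
outer loop
vertex 2.023 3.64 0.246
vertex 3.093 4.398 -0.349
vertex 2.07 2.631 -0.955
endloop
endfacet
facet normal -0.743 -0.527 0.413
outer loop
vertex 3.187 1.702 -0.131
vertex 2.023 3.64 0.246
vertex 2.07 2.631 -0.955
endloop
endfacet
facet normal -0.669 0.556 -0.494
outer loop
vertex 2.07 2.631 -0.955
vertex 3.093 4.398 -0.349
vertex 3.14 3.389 -1.55
endloop
endfacet
facet normal 0.030 -0.643 -0.765
outer loop
vertex 3.14 3.389 -1.55
vertex 3.187 1.702 -0.131
vertex 2.07 2.631 -0.955
endloop
endfacet
facet normal -0.030 0.643 0.765
outer loop
vertex 2.023 3.64 0.246
vertex 4.21 3.469 0.475
vertex 3.093 4.398 -0.349
endloop
endfacet
facet normal -0.743 -0.527 0.413
outer loop
vertex 3.14 2.711 1.07
vertex 2.023 3.64 0.246
vertex 3.187 1.702 -0.131
endloop
endfacet
facet normal -0.030 0.643 0.765
outer loop
vertex 3.14 2.711 1.07
vertex 4.21 3.469 0.475
vertex 2.023 3.64 0.246
endloop
endfacet
facet normal 0.743 0.527 -0.413
outer loop
vertex 3.093 4.398 -0.349
vertex 4.21 3.469 0.475
vertex 3.14 3.389 -1.55
endloop
endfacet
facet normal 0.030 -0.643 -0.765
outer loop
vertex 4.257 2.46 -0.726
vertex 3.187 1.702 -0.131
vertex 3.14 3.389 -1.55
endloop
endfacet
facet normal 0.743 0.527 -0.413
outer loop
vertex 3.14 3.389 -1.55
vertex 4.21 3.469 0.475
vertex 4.257 2.46 -0.726
endloop
endfacet
facet normal 0.669 -0.556 0.494
outer loop
vertex 4.257 2.46 -0.726
vertex 3.14 2.711 1.07
vertex 3.187 1.702 -0.131
endloop
endfacet
facet normal 0.669 -0.556 0.494
outer loop
vertex 4.21 3.469 0.475
vertex 3.14 2.711 1.07
vertex 4.257 2.46 -0.726
endloop
endfacet

endsolid


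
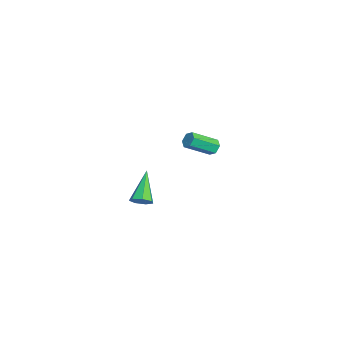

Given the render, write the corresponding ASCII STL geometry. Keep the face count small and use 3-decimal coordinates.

solid 
facet normal -0.261 0.818 -0.513
outer loop
vertex -2.777 4.645 2.038
vertex -3.261 4.583 2.185
vertex -2.942 4.862 2.468
endloop
endfacet
facet normal 0.910 0.386 0.154
outer loop
vertex -2.777 4.645 2.038
vertex -2.942 4.862 2.468
vertex -2.355 3.319 2.868
endloop
endfacet
facet normal 0.910 0.386 0.154
outer loop
vertex -2.355 3.319 2.868
vertex -2.942 4.862 2.468
vertex -2.52 3.536 3.299
endloop
endfacet
facet normal 0.260 -0.819 0.512
outer loop
vertex -2.355 3.319 2.868
vertex -2.52 3.536 3.299
vertex -2.839 3.257 3.015
endloop
endfacet
facet normal -0.261 0.818 -0.512
outer loop
vertex -2.942 4.862 2.468
vertex -3.261 4.583 2.185
vertex -3.426 4.8 2.616
endloop
endfacet
facet normal 0.175 0.562 0.808
outer loop
vertex -2.942 4.862 2.468
vertex -3.426 4.8 2.616
vertex -2.52 3.536 3.299
endloop
endfacet
facet normal 0.174 0.562 0.809
outer loop
vertex -2.52 3.536 3.299
vertex -3.426 4.8 2.616
vertex -3.004 3.474 3.446
endloop
endfacet
facet normal 0.260 -0.819 0.512
outer loop
vertex -2.52 3.536 3.299
vertex -3.004 3.474 3.446
vertex -2.839 3.257 3.015
endloop
endfacet
facet normal -0.260 0.819 -0.512
outer loop
vertex -3.426 4.8 2.616
vertex -3.261 4.583 2.185
vertex -3.745 4.521 2.332
endloop
endfacet
facet normal -0.736 0.175 0.654
outer loop
vertex -3.426 4.8 2.616
vertex -3.745 4.521 2.332
vertex -3.004 3.474 3.446
endloop
endfacet
facet normal -0.736 0.175 0.654
outer loop
vertex -3.004 3.474 3.446
vertex -3.745 4.521 2.332
vertex -3.323 3.195 3.162
endloop
endfacet
facet normal 0.260 -0.819 0.512
outer loop
vertex -3.004 3.474 3.446
vertex -3.323 3.195 3.162
vertex -2.839 3.257 3.015
endloop
endfacet
facet normal -0.260 0.819 -0.512
outer loop
vertex -3.745 4.521 2.332
vertex -3.261 4.583 2.185
vertex -3.58 4.304 1.901
endloop
endfacet
facet normal -0.910 -0.386 -0.154
outer loop
vertex -3.745 4.521 2.332
vertex -3.58 4.304 1.901
vertex -3.323 3.195 3.162
endloop
endfacet
facet normal -0.909 -0.386 -0.154
outer loop
vertex -3.323 3.195 3.162
vertex -3.58 4.304 1.901
vertex -3.158 2.978 2.732
endloop
endfacet
facet normal 0.261 -0.818 0.513
outer loop
vertex -3.323 3.195 3.162
vertex -3.158 2.978 2.732
vertex -2.839 3.257 3.015
endloop
endfacet
facet normal -0.260 0.819 -0.512
outer loop
vertex -3.58 4.304 1.901
vertex -3.261 4.583 2.185
vertex -3.096 4.366 1.754
endloop
endfacet
facet normal -0.174 -0.562 -0.809
outer loop
vertex -3.58 4.304 1.901
vertex -3.096 4.366 1.754
vertex -3.158 2.978 2.732
endloop
endfacet
facet normal -0.175 -0.562 -0.808
outer loop
vertex -3.158 2.978 2.732
vertex -3.096 4.366 1.754
vertex -2.674 3.04 2.584
endloop
endfacet
facet normal 0.261 -0.818 0.512
outer loop
vertex -3.158 2.978 2.732
vertex -2.674 3.04 2.584
vertex -2.839 3.257 3.015
endloop
endfacet
facet normal -0.260 0.819 -0.512
outer loop
vertex -3.096 4.366 1.754
vertex -3.261 4.583 2.185
vertex -2.777 4.645 2.038
endloop
endfacet
facet normal 0.736 -0.175 -0.654
outer loop
vertex -3.096 4.366 1.754
vertex -2.777 4.645 2.038
vertex -2.674 3.04 2.584
endloop
endfacet
facet normal 0.736 -0.175 -0.654
outer loop
vertex -2.674 3.04 2.584
vertex -2.777 4.645 2.038
vertex -2.355 3.319 2.868
endloop
endfacet
facet normal 0.260 -0.819 0.512
outer loop
vertex -2.674 3.04 2.584
vertex -2.355 3.319 2.868
vertex -2.839 3.257 3.015
endloop
endfacet
facet normal 0.710 -0.165 -0.685
outer loop
vertex 4.225 1.163 2.982
vertex 3.937 0.695 2.796
vertex 3.89 1.244 2.615
endloop
endfacet
facet normal 0.032 0.982 0.188
outer loop
vertex 4.225 1.163 2.982
vertex 3.89 1.244 2.615
vertex 2.603 1.005 4.084
endloop
endfacet
facet normal 0.710 -0.165 -0.684
outer loop
vertex 3.89 1.244 2.615
vertex 3.937 0.695 2.796
vertex 3.591 0.911 2.385
endloop
endfacet
facet normal -0.554 0.749 -0.364
outer loop
vertex 3.89 1.244 2.615
vertex 3.591 0.911 2.385
vertex 2.603 1.005 4.084
endloop
endfacet
facet normal 0.710 -0.165 -0.685
outer loop
vertex 3.591 0.911 2.385
vertex 3.937 0.695 2.796
vertex 3.552 0.416 2.464
endloop
endfacet
facet normal -0.865 -0.012 -0.502
outer loop
vertex 3.591 0.911 2.385
vertex 3.552 0.416 2.464
vertex 2.603 1.005 4.084
endloop
endfacet
facet normal 0.710 -0.166 -0.684
outer loop
vertex 3.552 0.416 2.464
vertex 3.937 0.695 2.796
vertex 3.803 0.13 2.794
endloop
endfacet
facet normal -0.669 -0.732 -0.126
outer loop
vertex 3.552 0.416 2.464
vertex 3.803 0.13 2.794
vertex 2.603 1.005 4.084
endloop
endfacet
facet normal 0.709 -0.166 -0.686
outer loop
vertex 3.803 0.13 2.794
vertex 3.937 0.695 2.796
vertex 4.156 0.27 3.125
endloop
endfacet
facet normal -0.111 -0.867 0.485
outer loop
vertex 3.803 0.13 2.794
vertex 4.156 0.27 3.125
vertex 2.603 1.005 4.084
endloop
endfacet
facet normal 0.710 -0.164 -0.685
outer loop
vertex 4.156 0.27 3.125
vertex 3.937 0.695 2.796
vertex 4.343 0.729 3.209
endloop
endfacet
facet normal 0.386 -0.316 0.867
outer loop
vertex 4.156 0.27 3.125
vertex 4.343 0.729 3.209
vertex 2.603 1.005 4.084
endloop
endfacet
facet normal 0.710 -0.165 -0.684
outer loop
vertex 4.343 0.729 3.209
vertex 3.937 0.695 2.796
vertex 4.225 1.163 2.982
endloop
endfacet
facet normal 0.450 0.507 0.735
outer loop
vertex 4.343 0.729 3.209
vertex 4.225 1.163 2.982
vertex 2.603 1.005 4.084
endloop
endfacet

endsolid


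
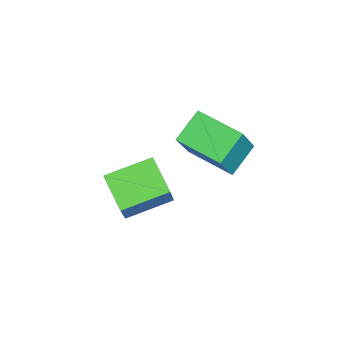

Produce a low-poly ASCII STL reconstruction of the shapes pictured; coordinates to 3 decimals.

solid 
facet normal -0.504 0.077 -0.860
outer loop
vertex -4.123 -2.166 -3.75
vertex -3.512 -0.293 -3.941
vertex -2.937 -2.628 -4.487
endloop
endfacet
facet normal -0.308 -0.946 0.097
outer loop
vertex -1.888 -2.787 -2.699
vertex -4.123 -2.166 -3.75
vertex -2.937 -2.628 -4.487
endloop
endfacet
facet normal -0.505 0.077 -0.860
outer loop
vertex -2.937 -2.628 -4.487
vertex -3.512 -0.293 -3.941
vertex -2.327 -0.754 -4.678
endloop
endfacet
facet normal 0.807 -0.314 -0.501
outer loop
vertex -2.327 -0.754 -4.678
vertex -1.888 -2.787 -2.699
vertex -2.937 -2.628 -4.487
endloop
endfacet
facet normal -0.806 0.314 0.501
outer loop
vertex -4.123 -2.166 -3.75
vertex -2.463 -0.452 -2.153
vertex -3.512 -0.293 -3.941
endloop
endfacet
facet normal -0.308 -0.946 0.096
outer loop
vertex -3.073 -2.326 -1.962
vertex -4.123 -2.166 -3.75
vertex -1.888 -2.787 -2.699
endloop
endfacet
facet normal -0.806 0.314 0.502
outer loop
vertex -3.073 -2.326 -1.962
vertex -2.463 -0.452 -2.153
vertex -4.123 -2.166 -3.75
endloop
endfacet
facet normal 0.308 0.946 -0.097
outer loop
vertex -3.512 -0.293 -3.941
vertex -2.463 -0.452 -2.153
vertex -2.327 -0.754 -4.678
endloop
endfacet
facet normal 0.806 -0.314 -0.502
outer loop
vertex -1.277 -0.914 -2.89
vertex -1.888 -2.787 -2.699
vertex -2.327 -0.754 -4.678
endloop
endfacet
facet normal 0.309 0.946 -0.097
outer loop
vertex -2.327 -0.754 -4.678
vertex -2.463 -0.452 -2.153
vertex -1.277 -0.914 -2.89
endloop
endfacet
facet normal 0.505 -0.077 0.860
outer loop
vertex -1.277 -0.914 -2.89
vertex -3.073 -2.326 -1.962
vertex -1.888 -2.787 -2.699
endloop
endfacet
facet normal 0.505 -0.077 0.860
outer loop
vertex -2.463 -0.452 -2.153
vertex -3.073 -2.326 -1.962
vertex -1.277 -0.914 -2.89
endloop
endfacet
facet normal -0.512 -0.103 -0.853
outer loop
vertex -0.139 -4.749 -4.313
vertex -1.226 -3.291 -3.837
vertex 0.852 -3.778 -5.026
endloop
endfacet
facet normal 0.578 -0.776 -0.253
outer loop
vertex 1.886 -3.569 -3.303
vertex -0.139 -4.749 -4.313
vertex 0.852 -3.778 -5.026
endloop
endfacet
facet normal -0.512 -0.103 -0.853
outer loop
vertex 0.852 -3.778 -5.026
vertex -1.226 -3.291 -3.837
vertex -0.235 -2.32 -4.55
endloop
endfacet
facet normal 0.635 0.623 -0.457
outer loop
vertex -0.235 -2.32 -4.55
vertex 1.886 -3.569 -3.303
vertex 0.852 -3.778 -5.026
endloop
endfacet
facet normal -0.635 -0.623 0.457
outer loop
vertex -0.139 -4.749 -4.313
vertex -0.192 -3.082 -2.114
vertex -1.226 -3.291 -3.837
endloop
endfacet
facet normal 0.578 -0.776 -0.253
outer loop
vertex 0.895 -4.54 -2.59
vertex -0.139 -4.749 -4.313
vertex 1.886 -3.569 -3.303
endloop
endfacet
facet normal -0.635 -0.623 0.457
outer loop
vertex 0.895 -4.54 -2.59
vertex -0.192 -3.082 -2.114
vertex -0.139 -4.749 -4.313
endloop
endfacet
facet normal -0.578 0.776 0.253
outer loop
vertex -1.226 -3.291 -3.837
vertex -0.192 -3.082 -2.114
vertex -0.235 -2.32 -4.55
endloop
endfacet
facet normal 0.635 0.623 -0.457
outer loop
vertex 0.799 -2.111 -2.827
vertex 1.886 -3.569 -3.303
vertex -0.235 -2.32 -4.55
endloop
endfacet
facet normal -0.578 0.776 0.253
outer loop
vertex -0.235 -2.32 -4.55
vertex -0.192 -3.082 -2.114
vertex 0.799 -2.111 -2.827
endloop
endfacet
facet normal 0.512 0.103 0.853
outer loop
vertex 0.799 -2.111 -2.827
vertex 0.895 -4.54 -2.59
vertex 1.886 -3.569 -3.303
endloop
endfacet
facet normal 0.512 0.103 0.853
outer loop
vertex -0.192 -3.082 -2.114
vertex 0.895 -4.54 -2.59
vertex 0.799 -2.111 -2.827
endloop
endfacet

endsolid


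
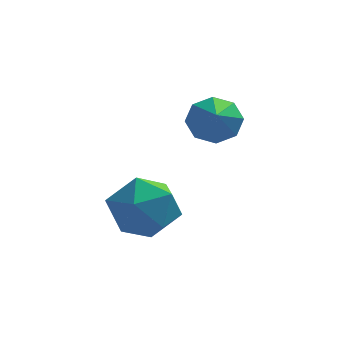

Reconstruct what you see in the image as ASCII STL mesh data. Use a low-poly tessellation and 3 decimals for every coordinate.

solid 
facet normal -0.695 0.376 0.613
outer loop
vertex -1.479 2.105 -0.58
vertex -1.951 1.055 -0.472
vertex -1.123 1.394 0.26
endloop
endfacet
facet normal -0.086 0.742 0.665
outer loop
vertex -1.479 2.105 -0.58
vertex -1.123 1.394 0.26
vertex -0.352 2.017 -0.336
endloop
endfacet
facet normal 0.074 0.997 0.018
outer loop
vertex -1.479 2.105 -0.58
vertex -0.352 2.017 -0.336
vertex -0.704 2.063 -1.437
endloop
endfacet
facet normal -0.437 0.788 -0.434
outer loop
vertex -1.479 2.105 -0.58
vertex -0.704 2.063 -1.437
vertex -1.693 1.468 -1.521
endloop
endfacet
facet normal -0.913 0.403 -0.066
outer loop
vertex -1.479 2.105 -0.58
vertex -1.693 1.468 -1.521
vertex -1.951 1.055 -0.472
endloop
endfacet
facet normal 0.430 0.287 0.856
outer loop
vertex -0.352 2.017 -0.336
vertex -1.123 1.394 0.26
vertex -0.127 0.912 -0.079
endloop
endfacet
facet normal -0.557 -0.307 0.772
outer loop
vertex -1.123 1.394 0.26
vertex -1.951 1.055 -0.472
vertex -1.116 0.317 -0.163
endloop
endfacet
facet normal -0.909 -0.261 -0.326
outer loop
vertex -1.951 1.055 -0.472
vertex -1.693 1.468 -1.521
vertex -1.468 0.363 -1.264
endloop
endfacet
facet normal -0.139 0.361 -0.922
outer loop
vertex -1.693 1.468 -1.521
vertex -0.704 2.063 -1.437
vertex -0.697 0.986 -1.86
endloop
endfacet
facet normal 0.689 0.699 -0.191
outer loop
vertex -0.704 2.063 -1.437
vertex -0.352 2.017 -0.336
vertex 0.131 1.325 -1.128
endloop
endfacet
facet normal 0.437 -0.788 0.434
outer loop
vertex -0.341 0.275 -1.02
vertex -0.127 0.912 -0.079
vertex -1.116 0.317 -0.163
endloop
endfacet
facet normal -0.074 -0.997 -0.018
outer loop
vertex -0.341 0.275 -1.02
vertex -1.116 0.317 -0.163
vertex -1.468 0.363 -1.264
endloop
endfacet
facet normal 0.086 -0.742 -0.665
outer loop
vertex -0.341 0.275 -1.02
vertex -1.468 0.363 -1.264
vertex -0.697 0.986 -1.86
endloop
endfacet
facet normal 0.695 -0.376 -0.613
outer loop
vertex -0.341 0.275 -1.02
vertex -0.697 0.986 -1.86
vertex 0.131 1.325 -1.128
endloop
endfacet
facet normal 0.913 -0.403 0.066
outer loop
vertex -0.341 0.275 -1.02
vertex 0.131 1.325 -1.128
vertex -0.127 0.912 -0.079
endloop
endfacet
facet normal 0.139 -0.361 0.922
outer loop
vertex -1.116 0.317 -0.163
vertex -0.127 0.912 -0.079
vertex -1.123 1.394 0.26
endloop
endfacet
facet normal -0.689 -0.699 0.191
outer loop
vertex -1.468 0.363 -1.264
vertex -1.116 0.317 -0.163
vertex -1.951 1.055 -0.472
endloop
endfacet
facet normal -0.430 -0.287 -0.856
outer loop
vertex -0.697 0.986 -1.86
vertex -1.468 0.363 -1.264
vertex -1.693 1.468 -1.521
endloop
endfacet
facet normal 0.557 0.307 -0.772
outer loop
vertex 0.131 1.325 -1.128
vertex -0.697 0.986 -1.86
vertex -0.704 2.063 -1.437
endloop
endfacet
facet normal 0.909 0.261 0.326
outer loop
vertex -0.127 0.912 -0.079
vertex 0.131 1.325 -1.128
vertex -0.352 2.017 -0.336
endloop
endfacet
facet normal -0.057 0.834 -0.549
outer loop
vertex 1.746 4.572 0.968
vertex 0.9 4.494 0.937
vertex 1.45 4.876 1.461
endloop
endfacet
facet normal 0.835 -0.073 0.546
outer loop
vertex 1.746 4.572 0.968
vertex 1.45 4.876 1.461
vertex 1.0 3.026 1.903
endloop
endfacet
facet normal -0.056 0.834 -0.549
outer loop
vertex 1.45 4.876 1.461
vertex 0.9 4.494 0.937
vertex 0.831 4.956 1.646
endloop
endfacet
facet normal 0.301 0.152 0.941
outer loop
vertex 1.45 4.876 1.461
vertex 0.831 4.956 1.646
vertex 1.0 3.026 1.903
endloop
endfacet
facet normal -0.056 0.834 -0.549
outer loop
vertex 0.831 4.956 1.646
vertex 0.9 4.494 0.937
vertex 0.253 4.766 1.416
endloop
endfacet
facet normal -0.393 0.087 0.915
outer loop
vertex 0.831 4.956 1.646
vertex 0.253 4.766 1.416
vertex 1.0 3.026 1.903
endloop
endfacet
facet normal -0.056 0.834 -0.549
outer loop
vertex 0.253 4.766 1.416
vertex 0.9 4.494 0.937
vertex 0.054 4.416 0.905
endloop
endfacet
facet normal -0.845 -0.227 0.485
outer loop
vertex 0.253 4.766 1.416
vertex 0.054 4.416 0.905
vertex 1.0 3.026 1.903
endloop
endfacet
facet normal -0.056 0.833 -0.550
outer loop
vertex 0.054 4.416 0.905
vertex 0.9 4.494 0.937
vertex 0.351 4.111 0.413
endloop
endfacet
facet normal -0.788 -0.608 -0.099
outer loop
vertex 0.054 4.416 0.905
vertex 0.351 4.111 0.413
vertex 1.0 3.026 1.903
endloop
endfacet
facet normal -0.057 0.834 -0.549
outer loop
vertex 0.351 4.111 0.413
vertex 0.9 4.494 0.937
vertex 0.969 4.031 0.227
endloop
endfacet
facet normal -0.256 -0.831 -0.494
outer loop
vertex 0.351 4.111 0.413
vertex 0.969 4.031 0.227
vertex 1.0 3.026 1.903
endloop
endfacet
facet normal -0.057 0.834 -0.549
outer loop
vertex 0.969 4.031 0.227
vertex 0.9 4.494 0.937
vertex 1.547 4.222 0.457
endloop
endfacet
facet normal 0.440 -0.767 -0.468
outer loop
vertex 0.969 4.031 0.227
vertex 1.547 4.222 0.457
vertex 1.0 3.026 1.903
endloop
endfacet
facet normal -0.057 0.834 -0.549
outer loop
vertex 1.547 4.222 0.457
vertex 0.9 4.494 0.937
vertex 1.746 4.572 0.968
endloop
endfacet
facet normal 0.891 -0.452 -0.037
outer loop
vertex 1.547 4.222 0.457
vertex 1.746 4.572 0.968
vertex 1.0 3.026 1.903
endloop
endfacet

endsolid
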